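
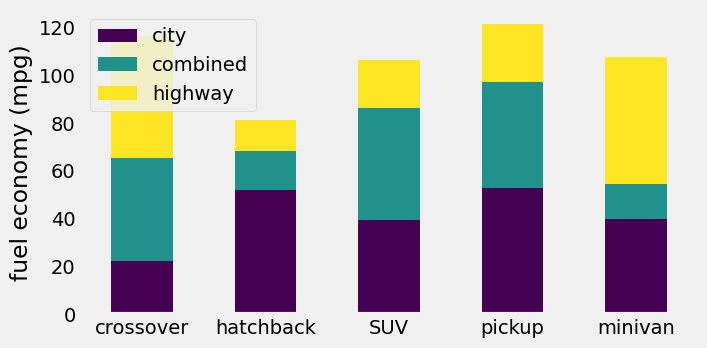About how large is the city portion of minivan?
≈ 40

city top ≈ 40, bottom ≈ 0; segment ≈ 40.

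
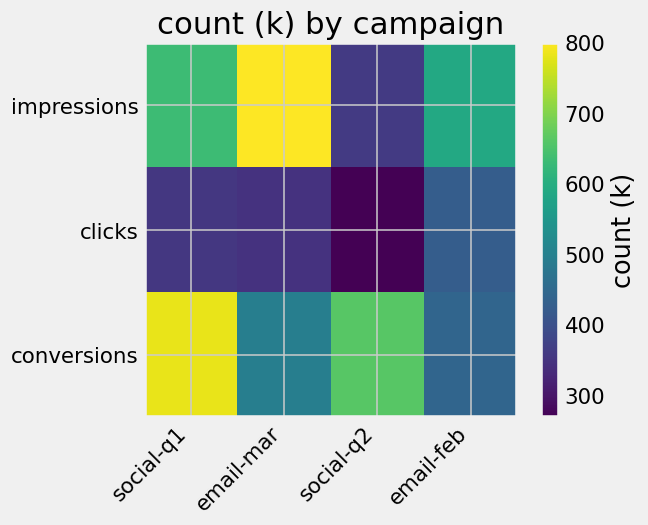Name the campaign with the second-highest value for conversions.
social-q2

Top 3 for conversions: social-q1 ≈ 800, social-q2 ≈ 650, email-mar ≈ 500.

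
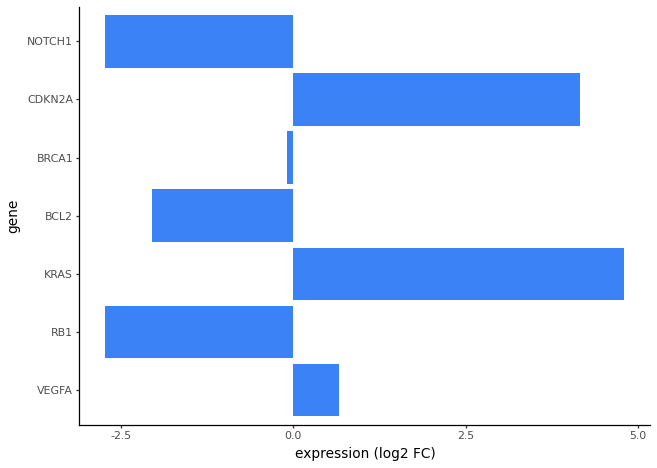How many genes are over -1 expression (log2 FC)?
Above -1: VEGFA, KRAS, BRCA1, CDKN2A.

4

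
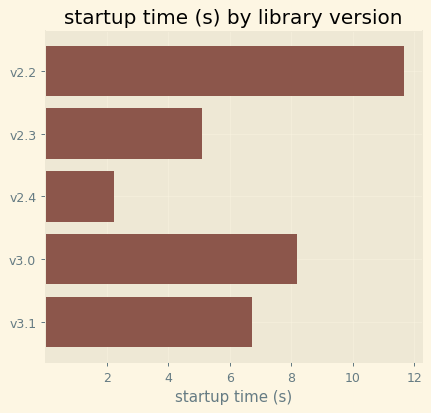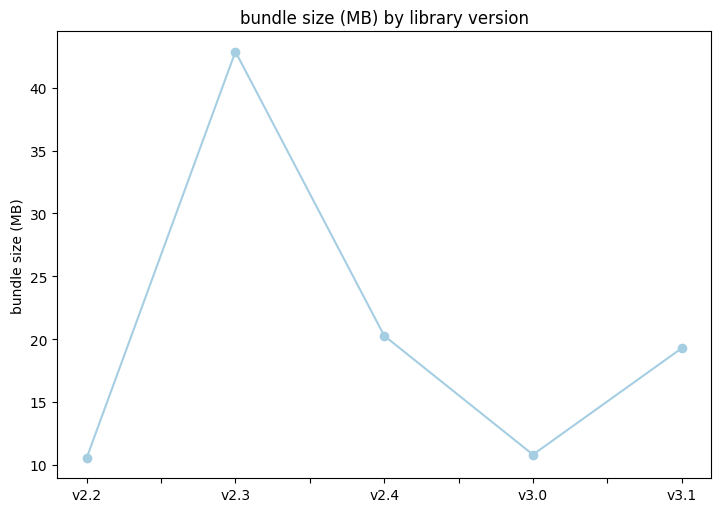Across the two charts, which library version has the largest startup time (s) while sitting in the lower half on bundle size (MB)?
v2.2

Chart 2 median bundle size (MB) ≈ 20; below-median library versions: v2.2, v3.0. Among those, v2.2 has the highest startup time (s) (≈ 12).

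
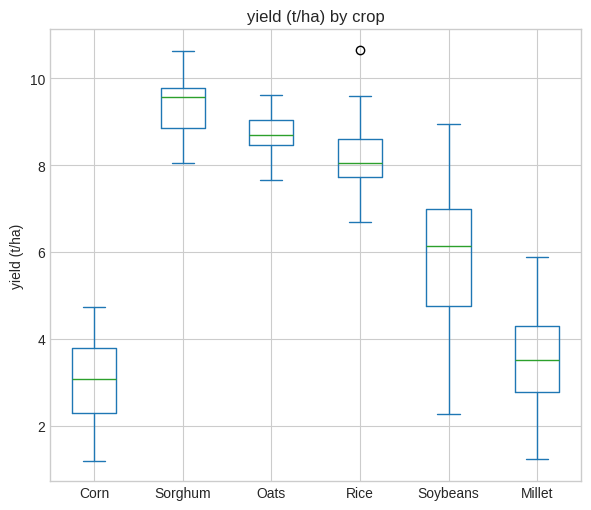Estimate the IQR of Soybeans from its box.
≈ 2

Q3 ≈ 7, Q1 ≈ 5; IQR ≈ 2.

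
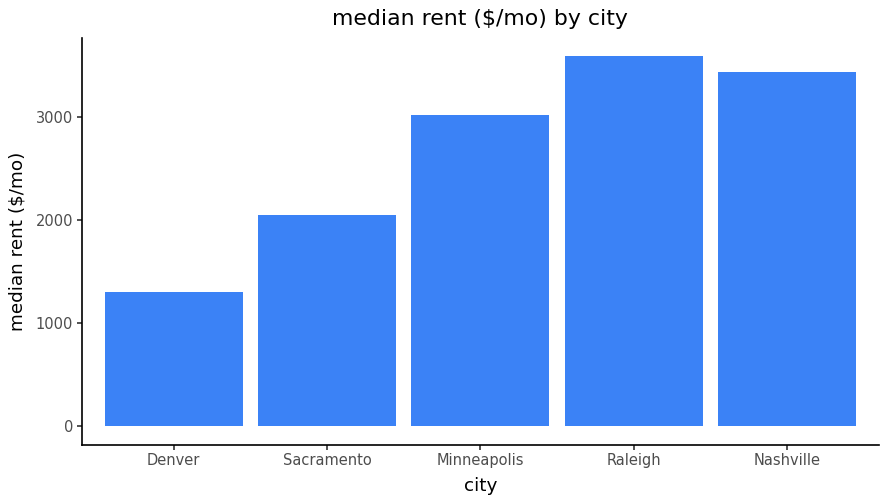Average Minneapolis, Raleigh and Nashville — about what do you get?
(3000 + 3500 + 3500) / 3 ≈ 3333.

≈ 3333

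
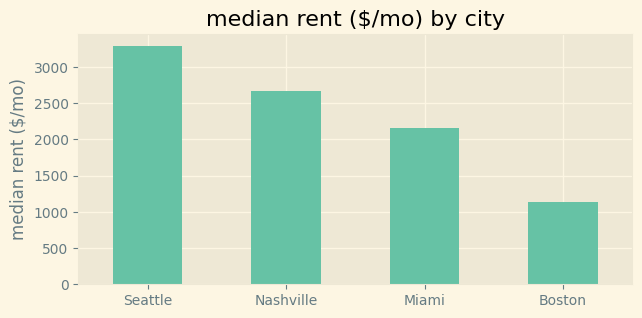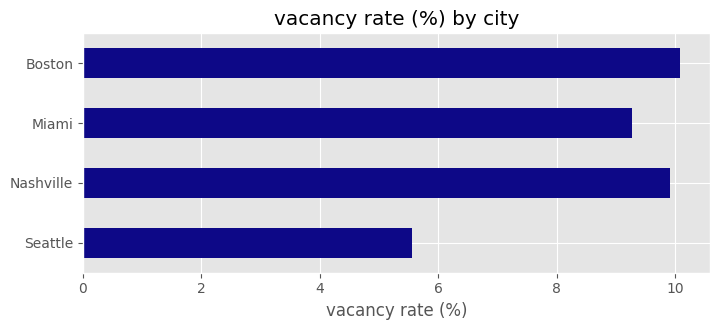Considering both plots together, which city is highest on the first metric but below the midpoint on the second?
Chart 2 median vacancy rate (%) ≈ 10; below-median cities: Seattle, Miami. Among those, Seattle has the highest median rent ($/mo) (≈ 3500).

Seattle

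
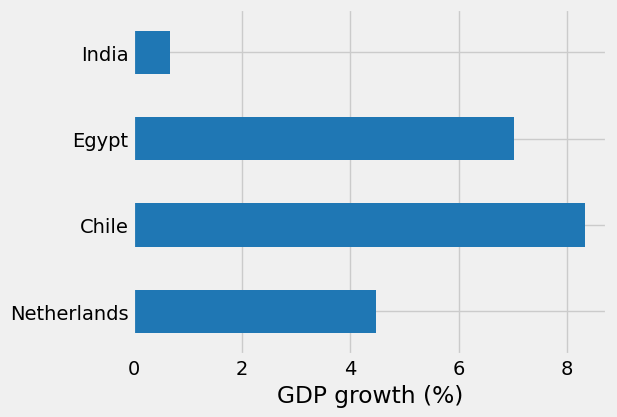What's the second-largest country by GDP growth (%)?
Egypt

Top 3: Chile ≈ 8, Egypt ≈ 7, Netherlands ≈ 4.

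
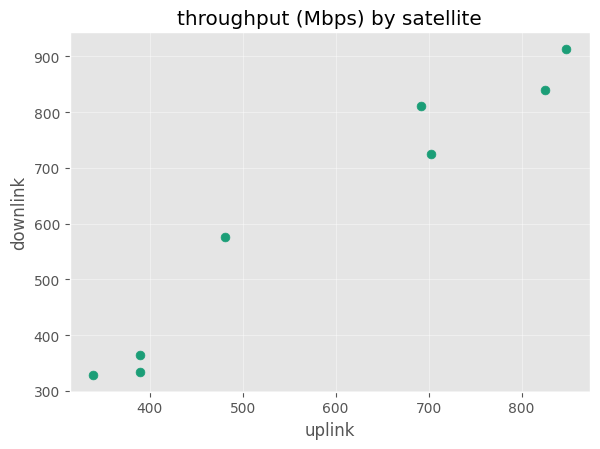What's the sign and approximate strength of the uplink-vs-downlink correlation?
positive, strong

Points are positively correlated; strong (|r| ≈ 1.0).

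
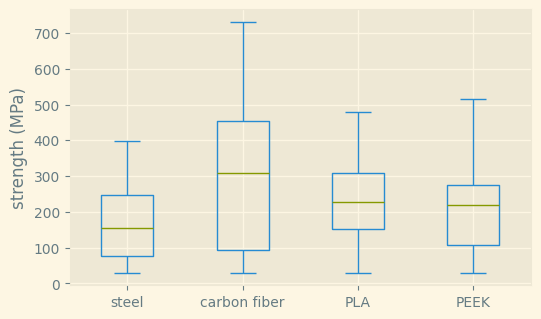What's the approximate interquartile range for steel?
≈ 170

Q3 ≈ 250, Q1 ≈ 80; IQR ≈ 170.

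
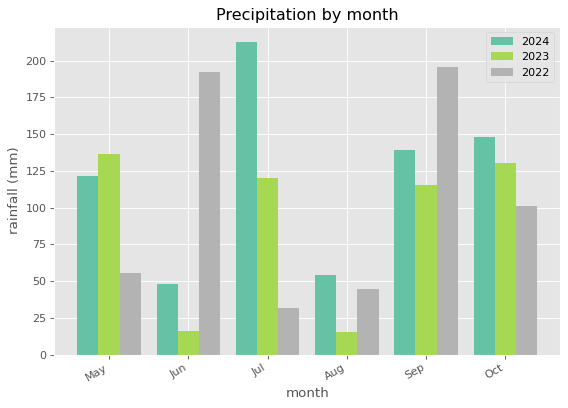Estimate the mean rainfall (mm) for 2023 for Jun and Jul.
(20 + 120) / 2 ≈ 70.

≈ 70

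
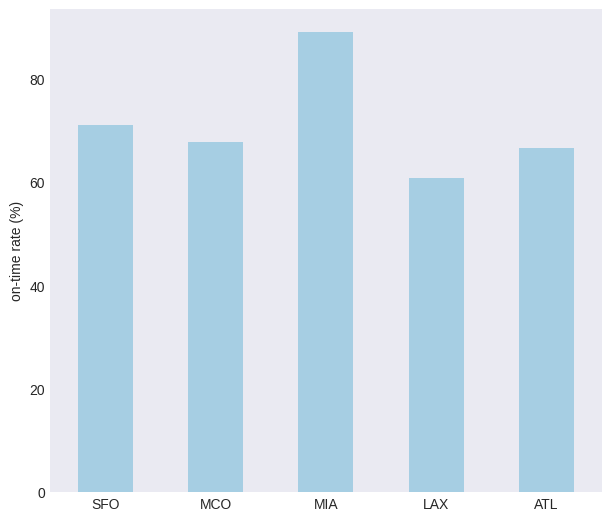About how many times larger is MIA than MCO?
MIA ≈ 90, MCO ≈ 70; 90/70 ≈ 1.29.

≈ 1.29×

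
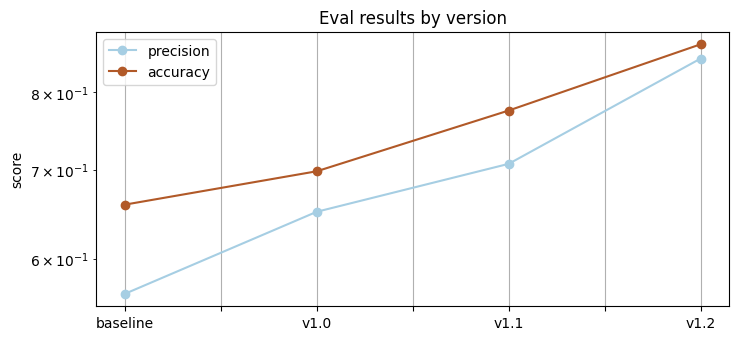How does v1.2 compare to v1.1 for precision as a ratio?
≈ 1.21×

v1.2 ≈ 0.85, v1.1 ≈ 0.70; 0.85/0.70 ≈ 1.21.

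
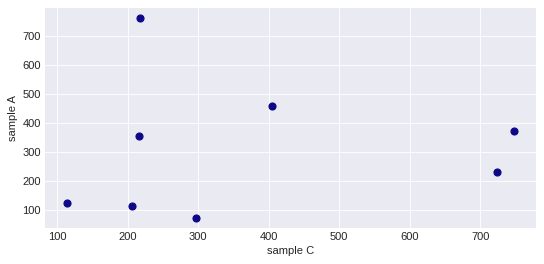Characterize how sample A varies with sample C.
Points are roughly uncorrelated; weak (|r| ≈ 0.1).

no clear correlation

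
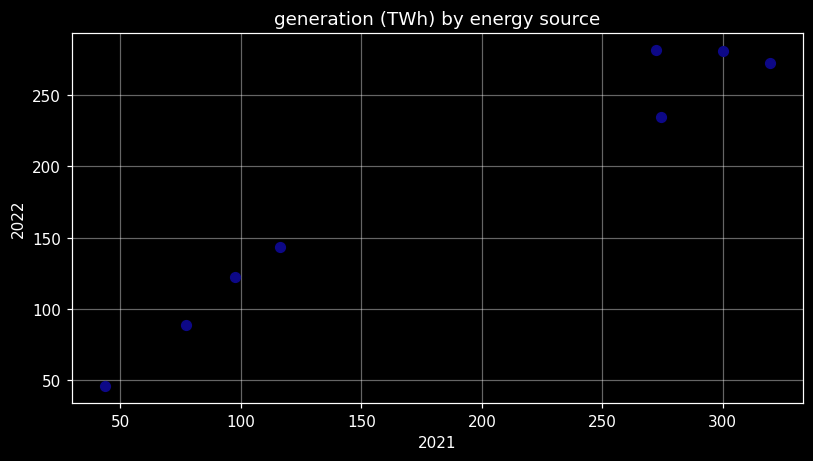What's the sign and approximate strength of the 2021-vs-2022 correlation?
positive, strong

Points are positively correlated; strong (|r| ≈ 1.0).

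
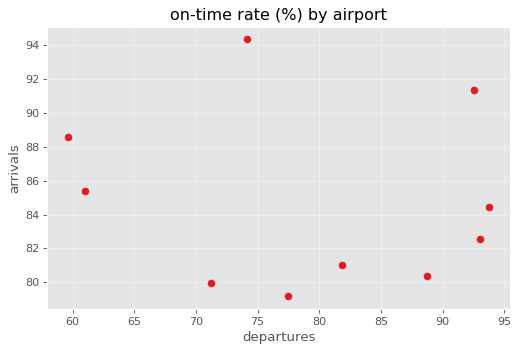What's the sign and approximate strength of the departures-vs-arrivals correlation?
no clear correlation

Points are roughly uncorrelated; weak (|r| ≈ 0.1).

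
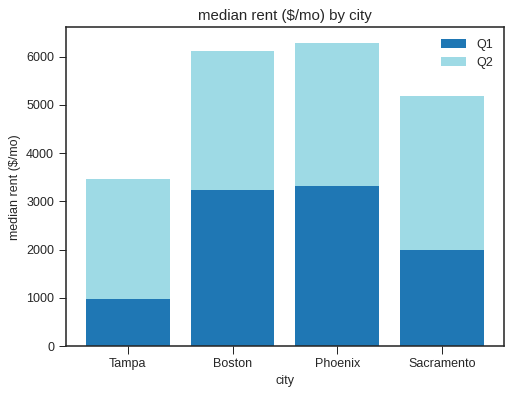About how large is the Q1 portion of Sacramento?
Q1 top ≈ 2000, bottom ≈ 0; segment ≈ 2000.

≈ 2000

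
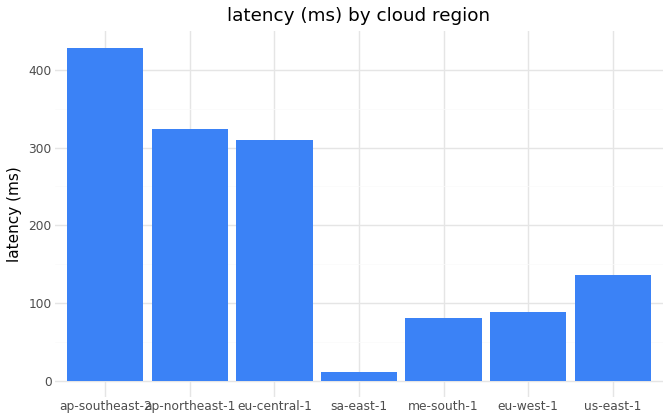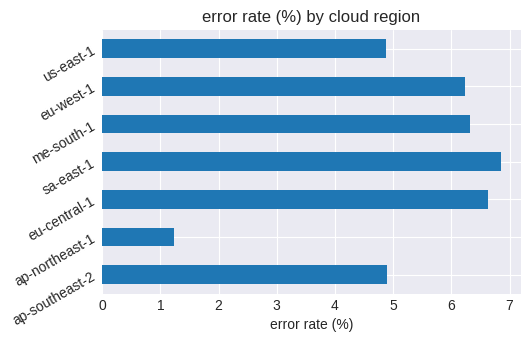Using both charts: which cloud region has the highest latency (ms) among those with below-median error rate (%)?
Chart 2 median error rate (%) ≈ 6; below-median cloud regions: ap-southeast-2, ap-northeast-1, us-east-1. Among those, ap-southeast-2 has the highest latency (ms) (≈ 450).

ap-southeast-2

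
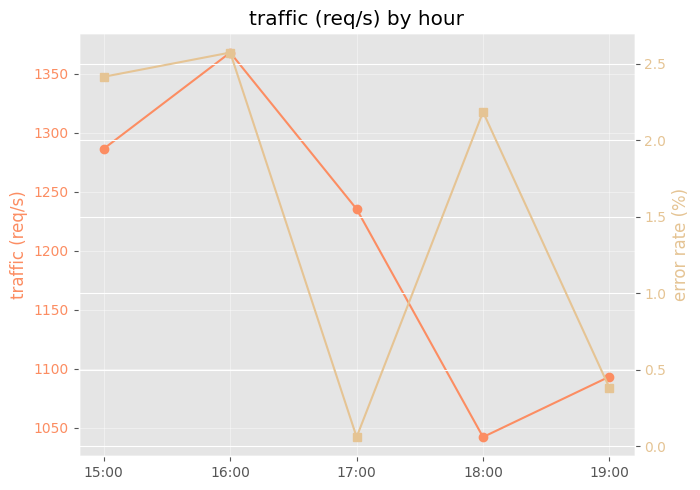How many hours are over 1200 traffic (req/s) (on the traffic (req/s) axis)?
Above 1200: 15:00, 16:00, 17:00.

3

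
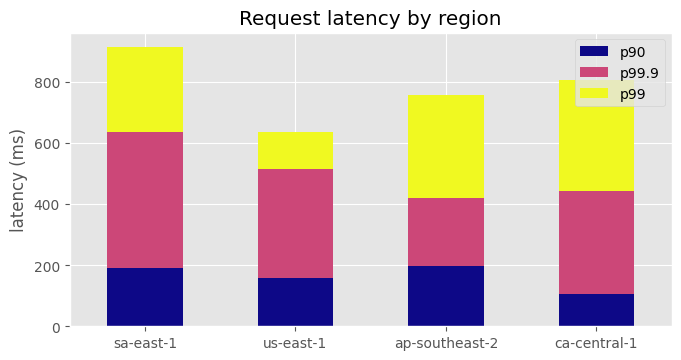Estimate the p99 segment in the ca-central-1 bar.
≈ 400

p99 top ≈ 800, bottom ≈ 400; segment ≈ 400.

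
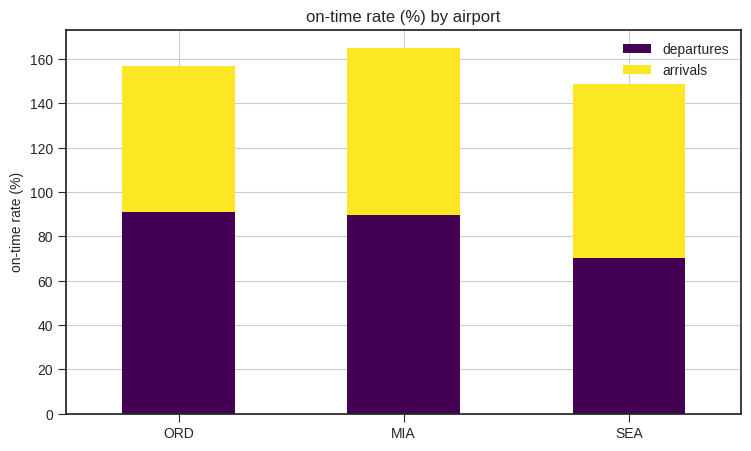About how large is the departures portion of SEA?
departures top ≈ 80, bottom ≈ 0; segment ≈ 80.

≈ 80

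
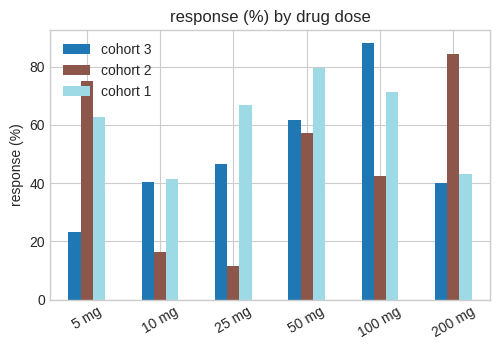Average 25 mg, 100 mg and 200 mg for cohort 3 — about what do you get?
≈ 60

(50 + 90 + 40) / 3 ≈ 60.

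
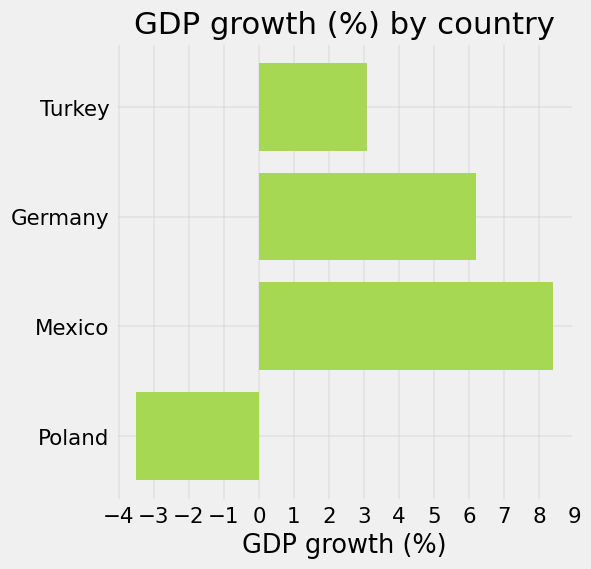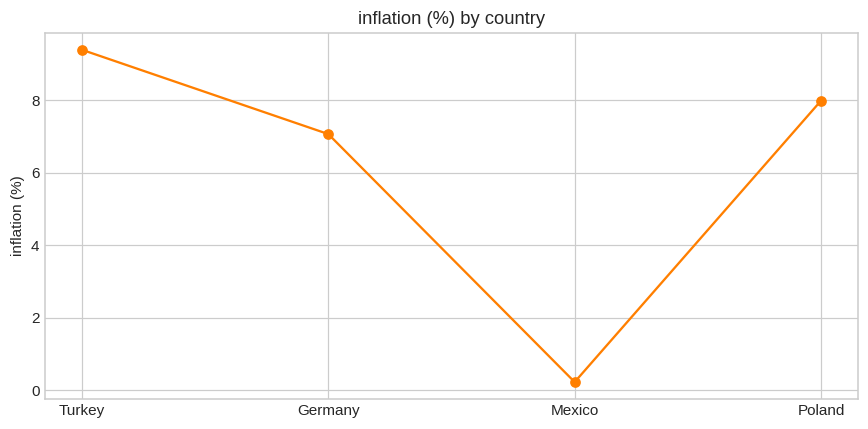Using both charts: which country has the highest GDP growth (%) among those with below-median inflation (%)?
Mexico

Chart 2 median inflation (%) ≈ 8; below-median countries: Germany, Mexico. Among those, Mexico has the highest GDP growth (%) (≈ 8).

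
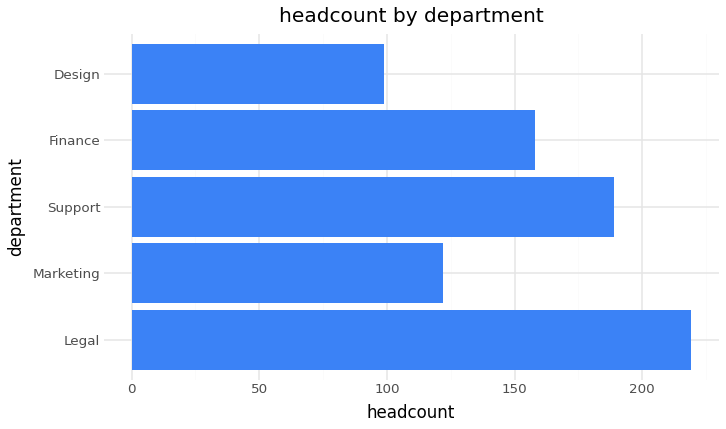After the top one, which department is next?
Support

Top 3: Legal ≈ 220, Support ≈ 180, Finance ≈ 160.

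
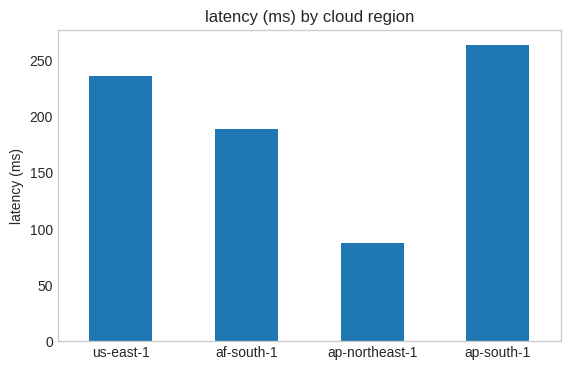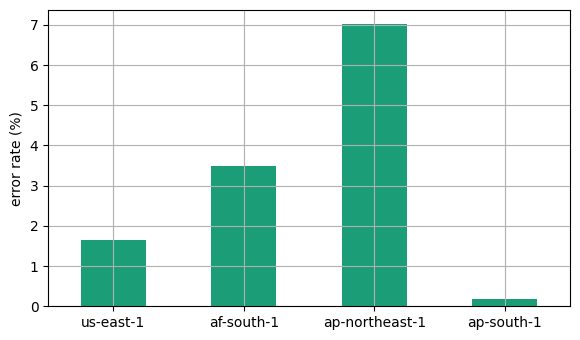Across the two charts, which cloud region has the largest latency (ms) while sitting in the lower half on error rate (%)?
Chart 2 median error rate (%) ≈ 3; below-median cloud regions: us-east-1, ap-south-1. Among those, ap-south-1 has the highest latency (ms) (≈ 275).

ap-south-1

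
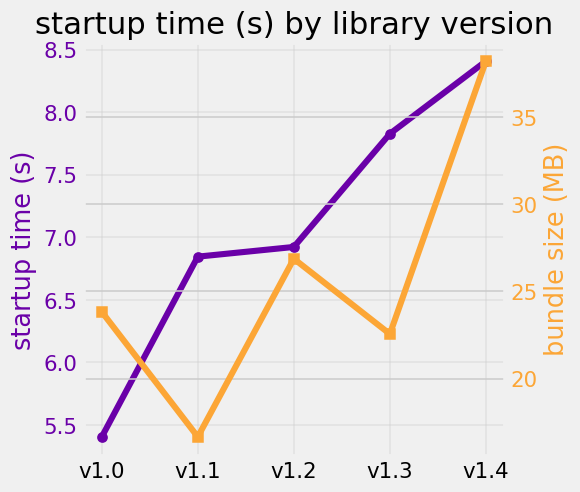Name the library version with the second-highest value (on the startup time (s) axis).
Top 3 (on the startup time (s) axis): v1.4 ≈ 8.5, v1.3 ≈ 8.0, v1.2 ≈ 7.0.

v1.3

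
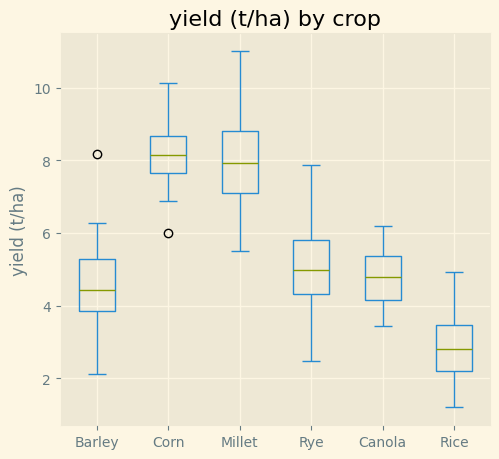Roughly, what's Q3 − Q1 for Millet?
≈ 2.0

Q3 ≈ 9.0, Q1 ≈ 7.0; IQR ≈ 2.0.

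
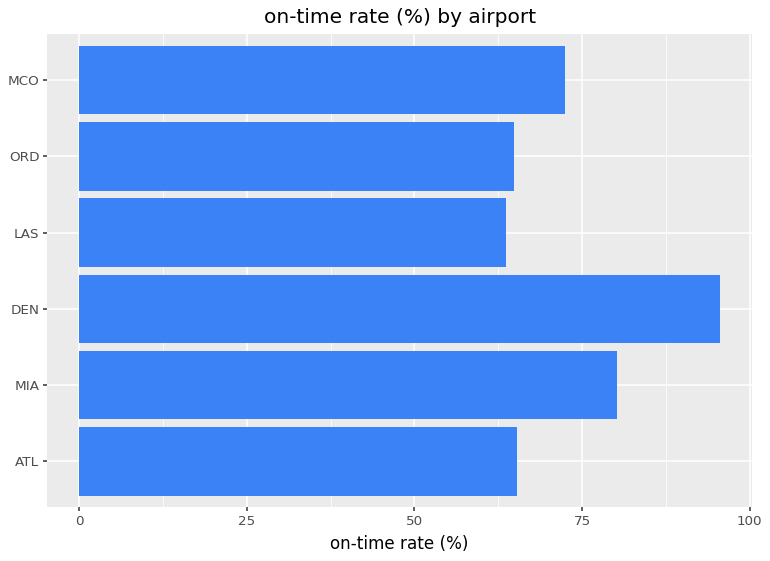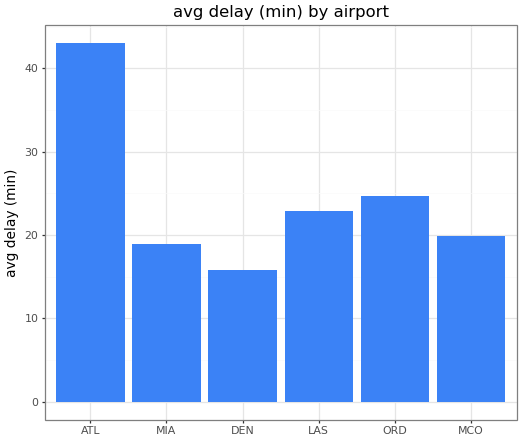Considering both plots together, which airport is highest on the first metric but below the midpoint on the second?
DEN

Chart 2 median avg delay (min) ≈ 20; below-median airports: MIA, DEN, MCO. Among those, DEN has the highest on-time rate (%) (≈ 100).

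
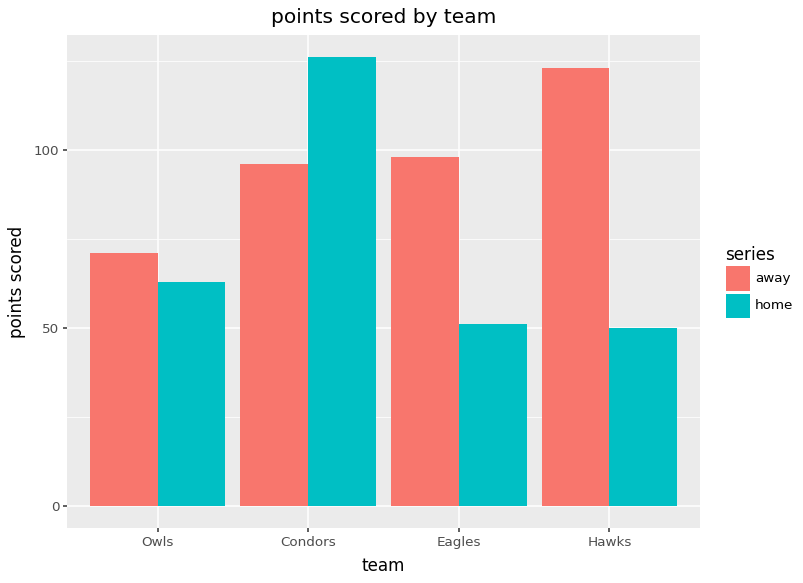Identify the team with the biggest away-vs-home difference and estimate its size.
Hawks, ≈ 80

Hawks: away ≈ 120, home ≈ 40 → gap ≈ 80. Next-largest (Eagles) is only ≈ 40.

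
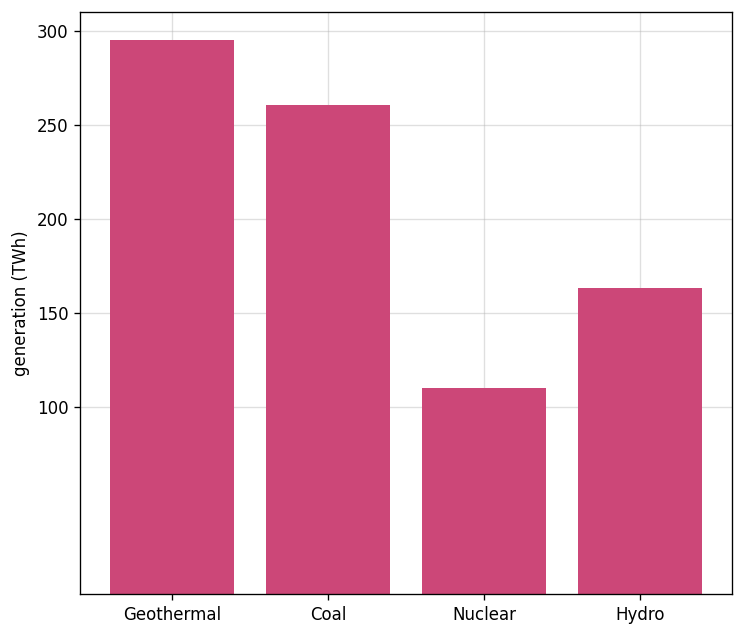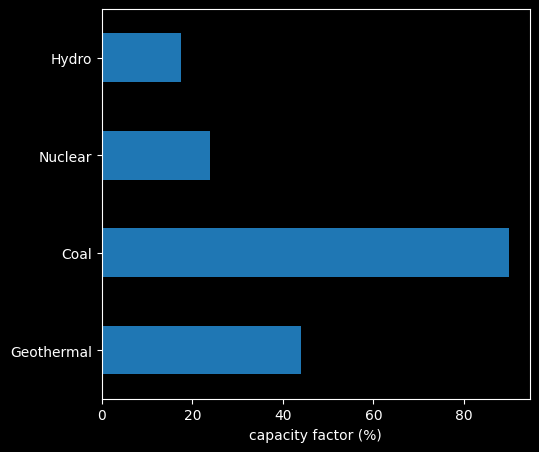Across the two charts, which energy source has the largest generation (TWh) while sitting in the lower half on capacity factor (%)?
Chart 2 median capacity factor (%) ≈ 30; below-median energy sources: Nuclear, Hydro. Among those, Hydro has the highest generation (TWh) (≈ 150).

Hydro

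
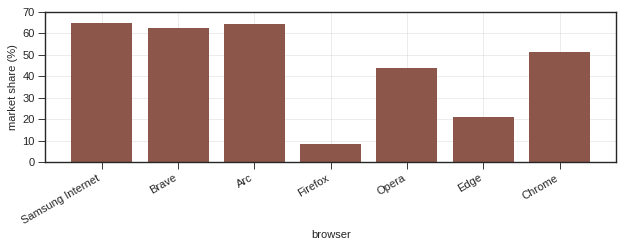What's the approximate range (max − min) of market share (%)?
≈ 50

Max Samsung Internet ≈ 60, min Firefox ≈ 10; range ≈ 50.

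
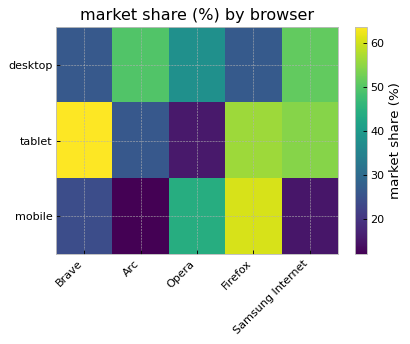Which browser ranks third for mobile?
Brave

Top 4 for mobile: Firefox ≈ 60, Opera ≈ 45, Brave ≈ 25, Samsung Internet ≈ 15.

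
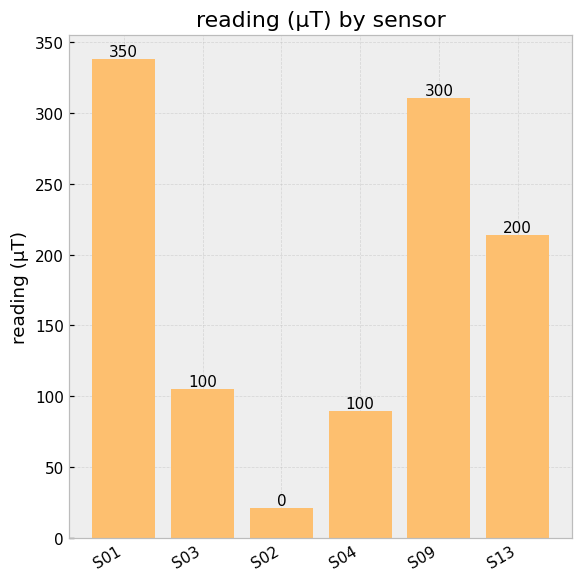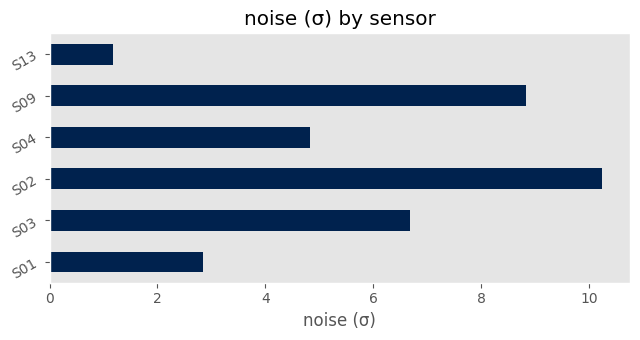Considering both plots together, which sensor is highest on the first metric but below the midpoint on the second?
Chart 2 median noise (σ) ≈ 6; below-median sensors: S01, S04, S13. Among those, S01 has the highest reading (µT) (≈ 350).

S01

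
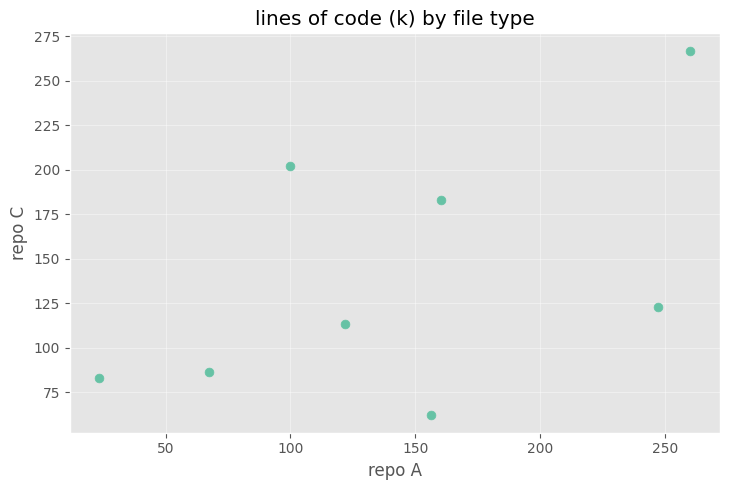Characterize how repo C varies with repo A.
positive, moderate

Points are positively correlated; moderate (|r| ≈ 0.5).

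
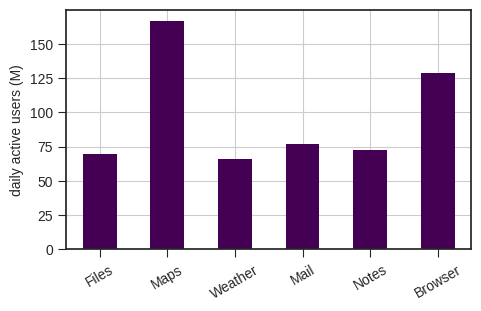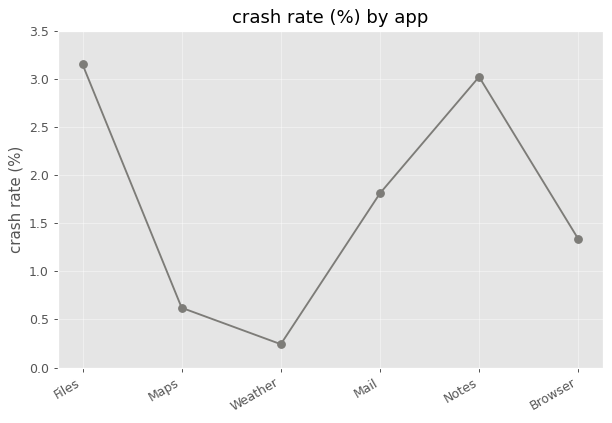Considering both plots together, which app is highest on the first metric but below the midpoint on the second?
Maps

Chart 2 median crash rate (%) ≈ 1.5; below-median apps: Maps, Weather, Browser. Among those, Maps has the highest daily active users (M) (≈ 160).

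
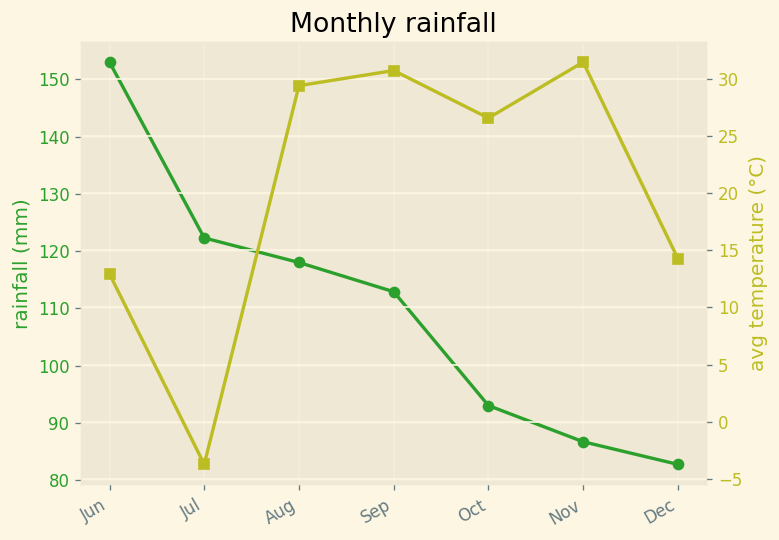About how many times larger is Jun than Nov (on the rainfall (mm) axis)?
Jun ≈ 150, Nov ≈ 90; 150/90 ≈ 1.67.

≈ 1.67×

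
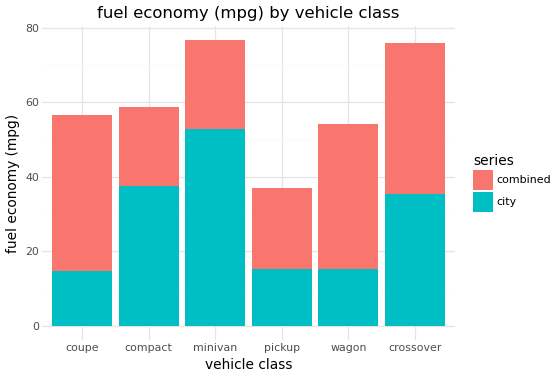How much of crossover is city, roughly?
city top ≈ 40, bottom ≈ 0; segment ≈ 40.

≈ 40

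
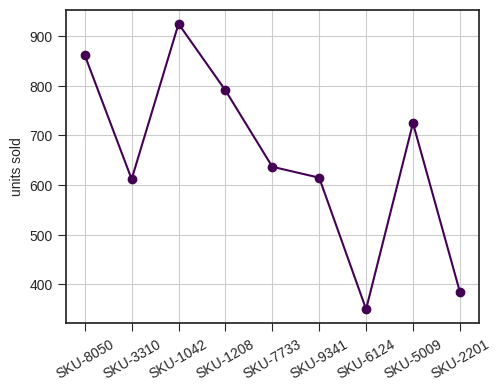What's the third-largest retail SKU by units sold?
SKU-1208

Top 4: SKU-1042 ≈ 900, SKU-8050 ≈ 850, SKU-1208 ≈ 800, SKU-5009 ≈ 700.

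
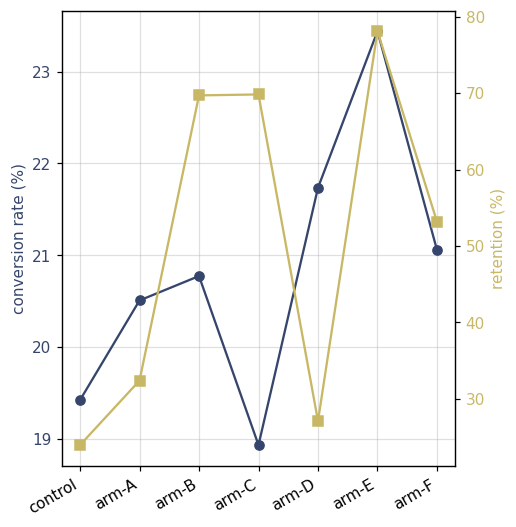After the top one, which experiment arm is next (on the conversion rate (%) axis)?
arm-D

Top 3 (on the conversion rate (%) axis): arm-E ≈ 23.5, arm-D ≈ 21.5, arm-F ≈ 21.0.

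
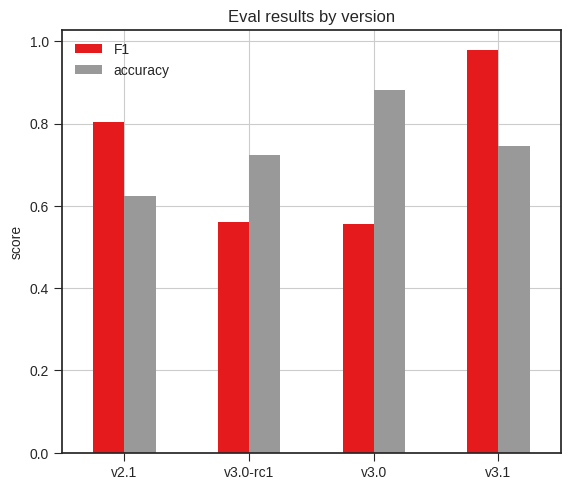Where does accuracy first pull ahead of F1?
v3.0-rc1

v2.1: accuracy ≈ 0.6 vs F1 ≈ 0.8 (not yet); v3.0-rc1: accuracy ≈ 0.7 vs F1 ≈ 0.6 (first crossover).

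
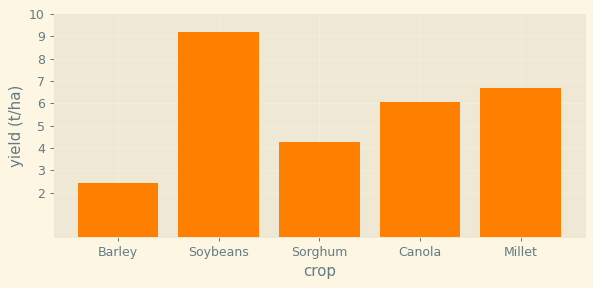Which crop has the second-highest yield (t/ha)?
Millet

Top 3: Soybeans ≈ 9, Millet ≈ 7, Canola ≈ 6.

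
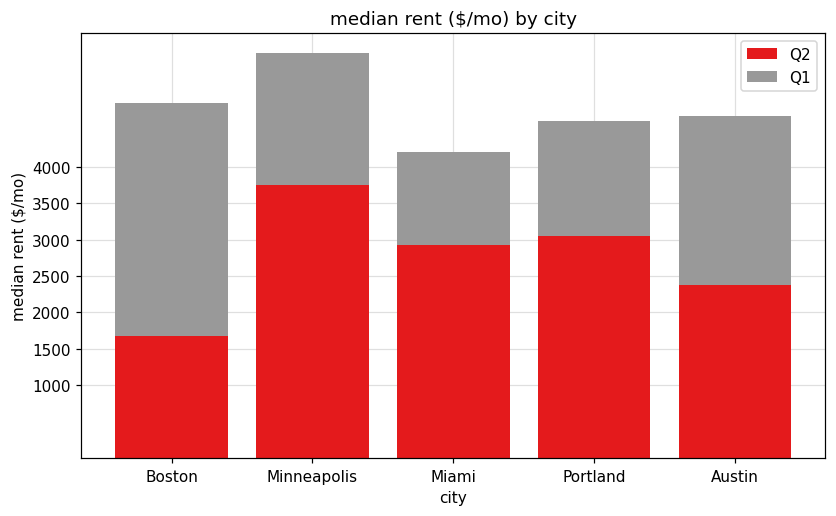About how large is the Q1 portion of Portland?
Q1 top ≈ 4500, bottom ≈ 3000; segment ≈ 1500.

≈ 1500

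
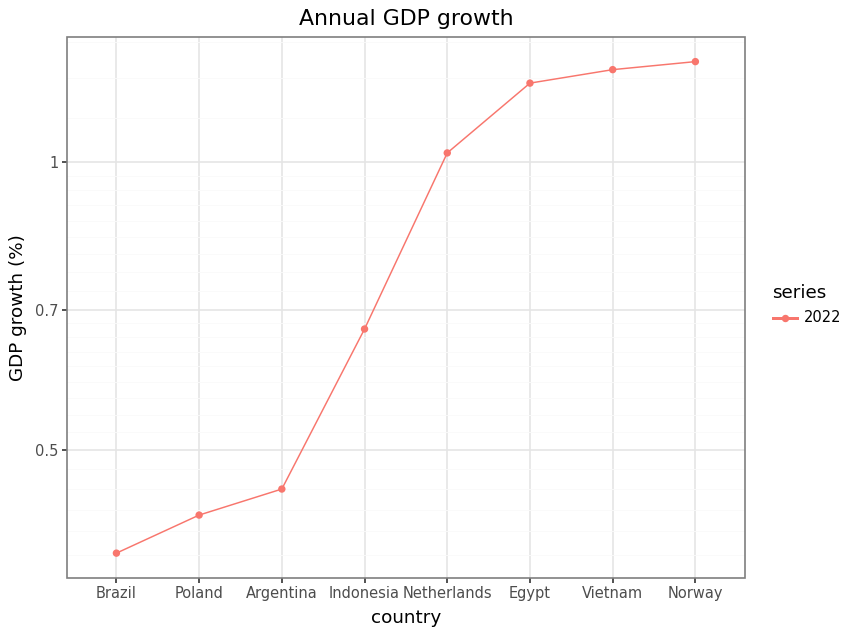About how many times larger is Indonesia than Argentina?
≈ 1.4×

Indonesia ≈ 0.7, Argentina ≈ 0.5; 0.7/0.5 ≈ 1.4.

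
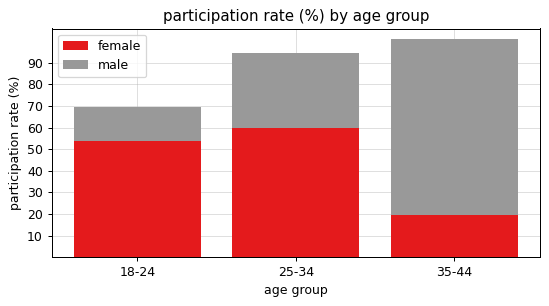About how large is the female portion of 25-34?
≈ 60

female top ≈ 60, bottom ≈ 0; segment ≈ 60.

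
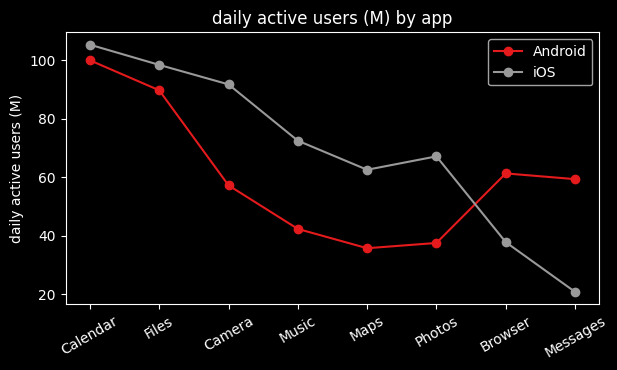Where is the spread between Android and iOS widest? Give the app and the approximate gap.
Messages, ≈ 40 M

Messages: Android ≈ 60, iOS ≈ 20 → gap ≈ 40. Next-largest (Camera) is only ≈ 30.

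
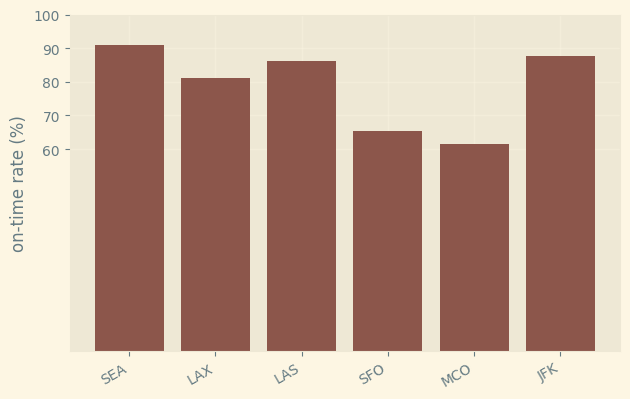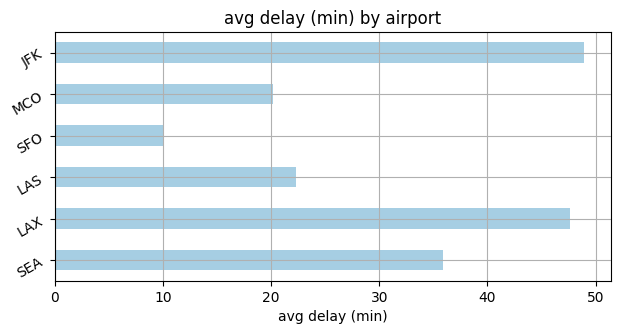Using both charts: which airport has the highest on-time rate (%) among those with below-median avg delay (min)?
Chart 2 median avg delay (min) ≈ 30; below-median airports: LAS, SFO, MCO. Among those, LAS has the highest on-time rate (%) (≈ 90).

LAS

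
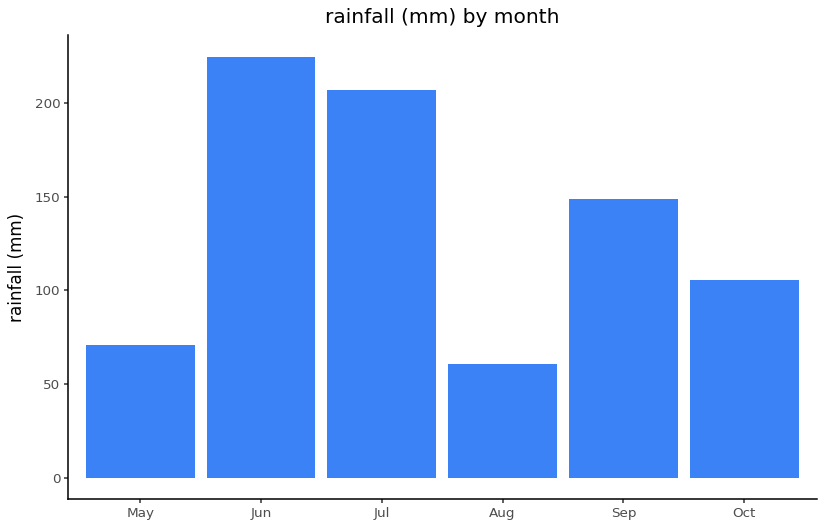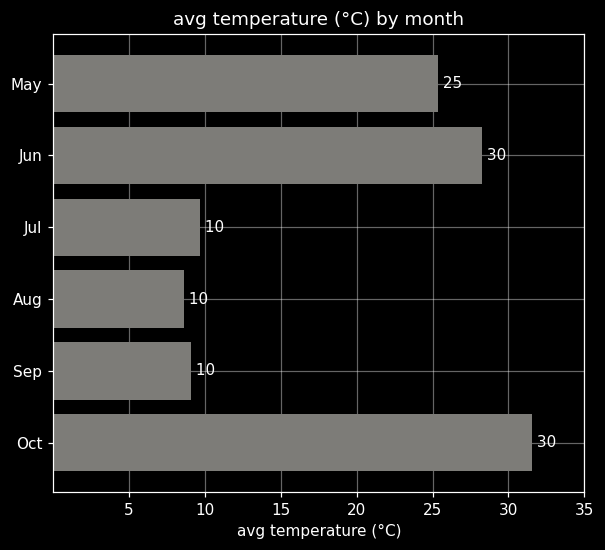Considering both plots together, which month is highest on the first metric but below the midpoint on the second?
Jul

Chart 2 median avg temperature (°C) ≈ 20; below-median months: Jul, Aug, Sep. Among those, Jul has the highest rainfall (mm) (≈ 200).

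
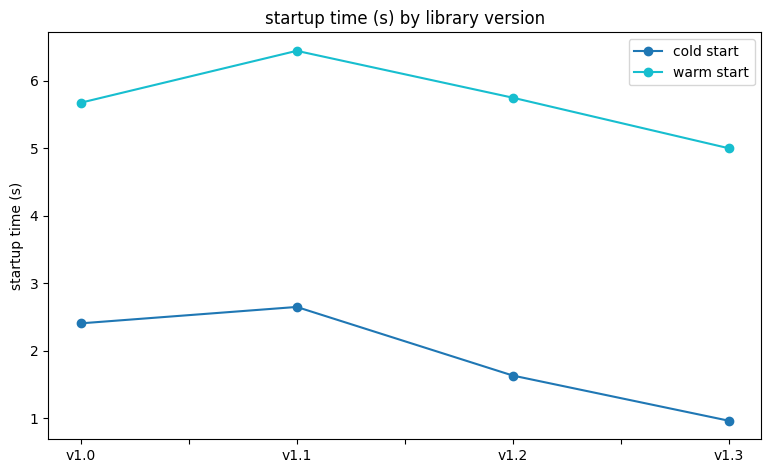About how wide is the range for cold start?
≈ 1.5

Max v1.1 ≈ 2.5, min v1.3 ≈ 1.0; range ≈ 1.5.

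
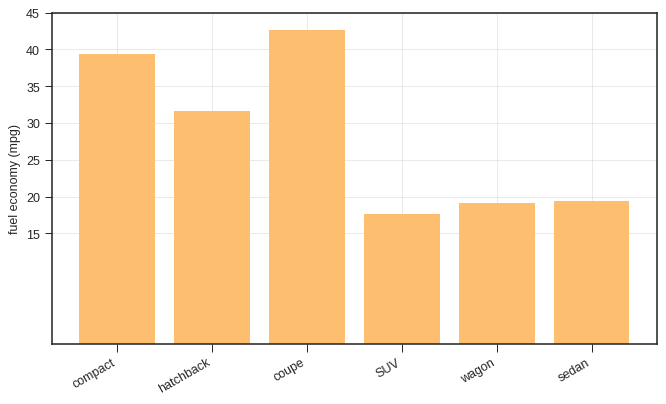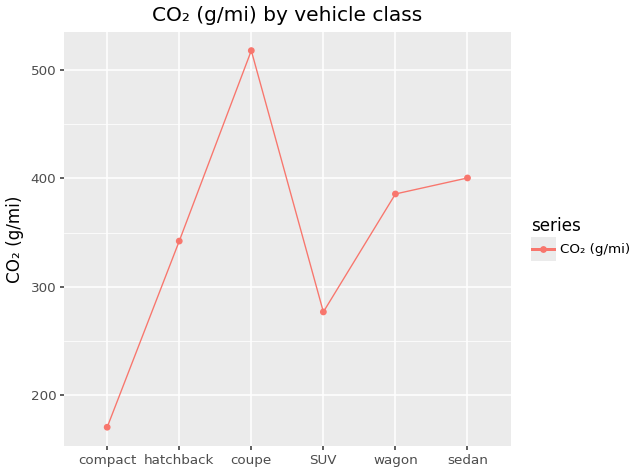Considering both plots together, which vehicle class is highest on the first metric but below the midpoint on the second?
compact

Chart 2 median CO₂ (g/mi) ≈ 350; below-median vehicle classes: compact, hatchback, SUV. Among those, compact has the highest fuel economy (mpg) (≈ 40).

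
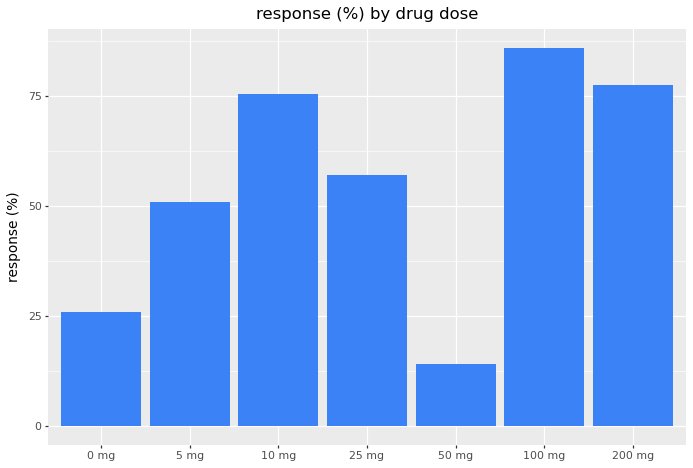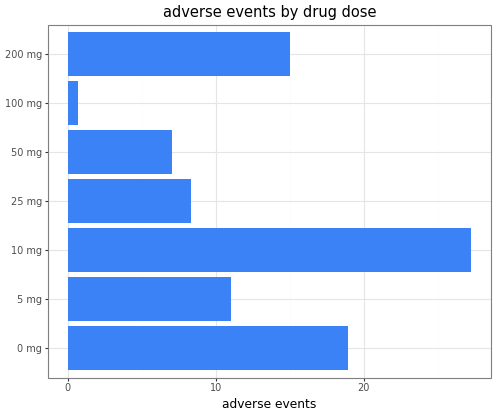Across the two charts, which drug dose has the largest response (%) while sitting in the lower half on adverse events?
100 mg

Chart 2 median adverse events ≈ 10; below-median drug doses: 25 mg, 50 mg, 100 mg. Among those, 100 mg has the highest response (%) (≈ 90).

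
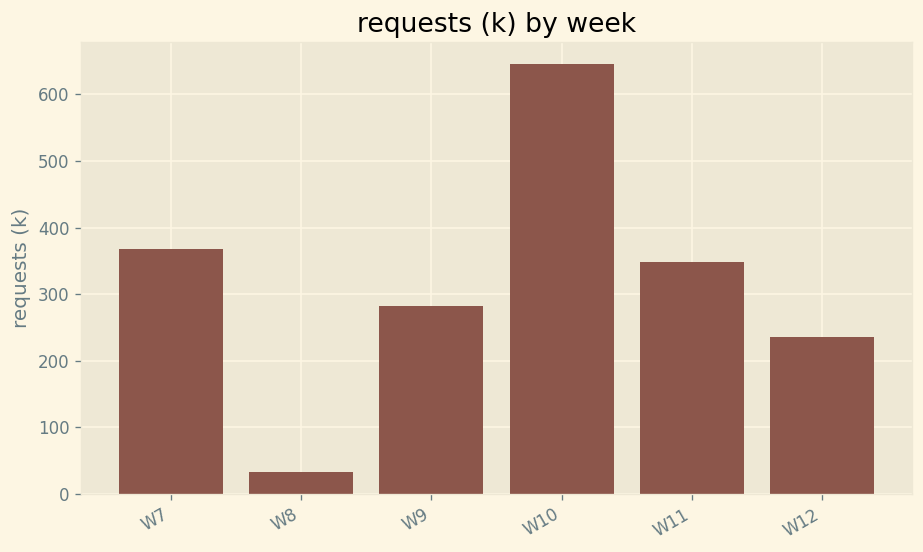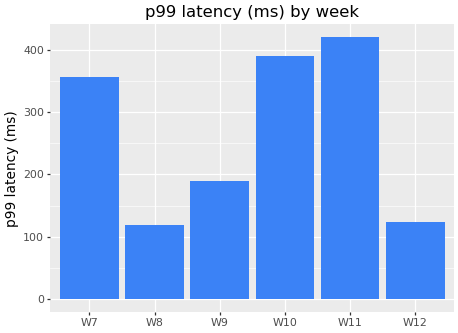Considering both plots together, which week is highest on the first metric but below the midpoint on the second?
Chart 2 median p99 latency (ms) ≈ 250; below-median weeks: W8, W9, W12. Among those, W9 has the highest requests (k) (≈ 300).

W9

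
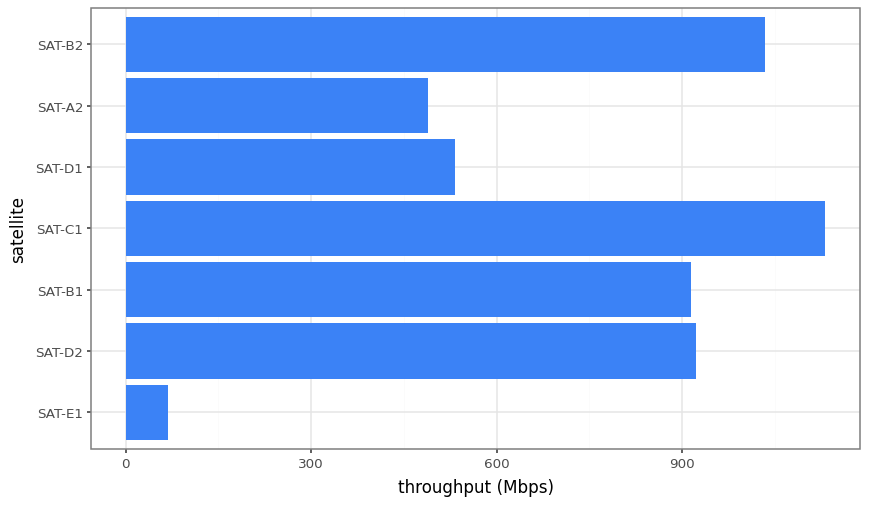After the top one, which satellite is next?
Top 3: SAT-C1 ≈ 1100, SAT-B2 ≈ 1000, SAT-D2 ≈ 900.

SAT-B2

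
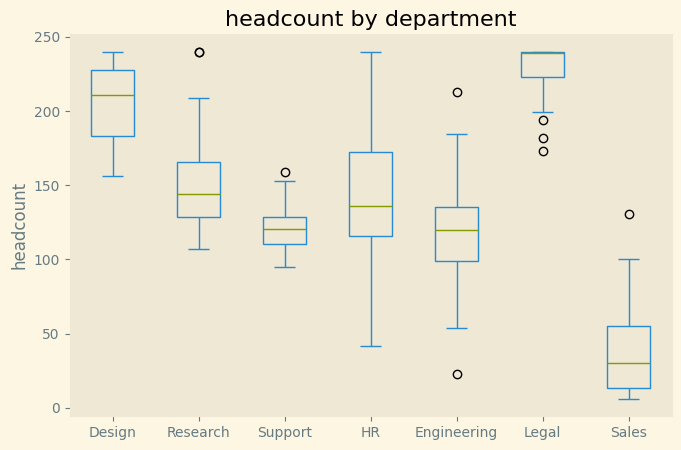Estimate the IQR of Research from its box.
Q3 ≈ 160, Q1 ≈ 120; IQR ≈ 40.

≈ 40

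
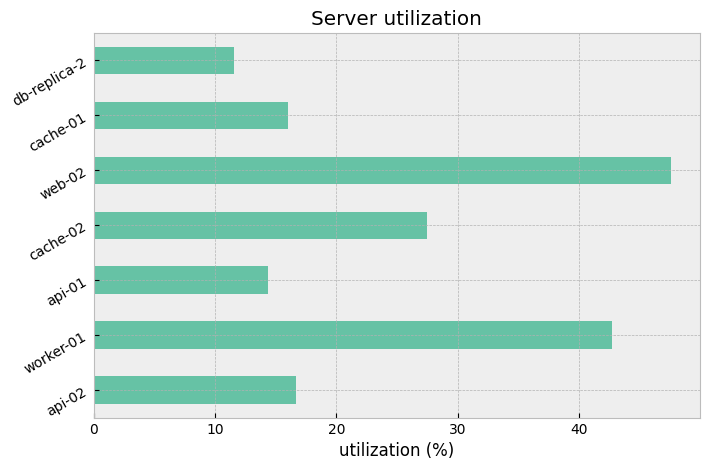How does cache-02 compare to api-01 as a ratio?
≈ 1.67×

cache-02 ≈ 25, api-01 ≈ 15; 25/15 ≈ 1.67.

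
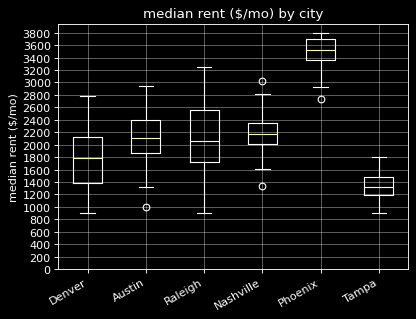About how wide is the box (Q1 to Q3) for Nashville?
Q3 ≈ 2400, Q1 ≈ 2000; IQR ≈ 400.

≈ 400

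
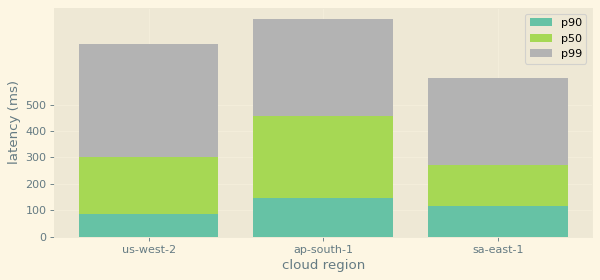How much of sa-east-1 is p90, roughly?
p90 top ≈ 100, bottom ≈ 0; segment ≈ 100.

≈ 100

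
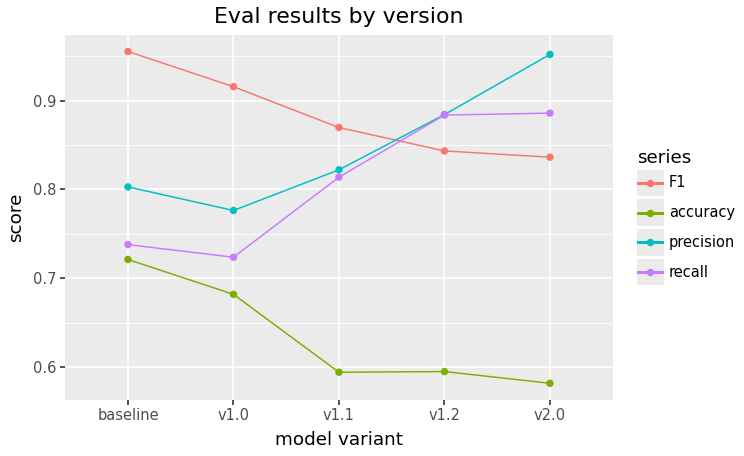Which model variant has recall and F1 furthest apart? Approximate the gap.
baseline: recall ≈ 0.75, F1 ≈ 0.95 → gap ≈ 0.20. Next-largest (v1.0) is only ≈ 0.20.

baseline, ≈ 0.20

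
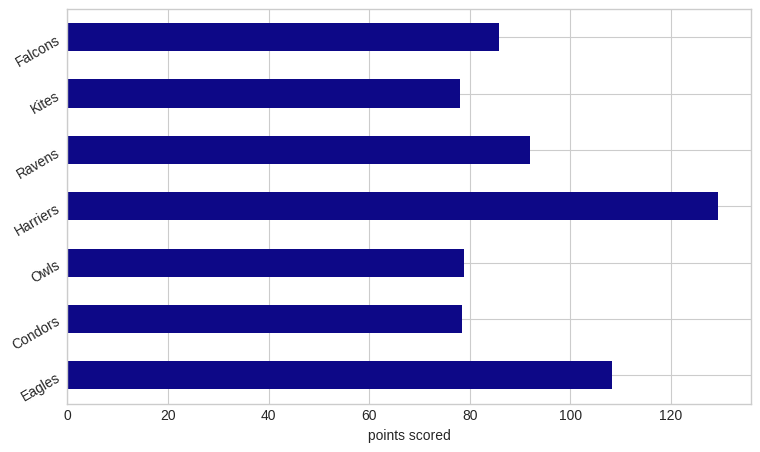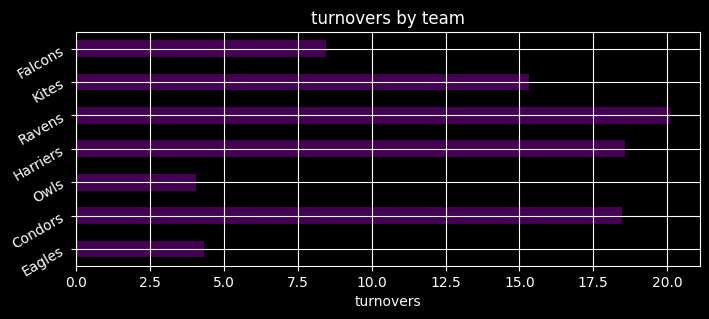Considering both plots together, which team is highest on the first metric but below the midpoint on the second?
Chart 2 median turnovers ≈ 16; below-median teams: Eagles, Owls, Falcons. Among those, Eagles has the highest points scored (≈ 100).

Eagles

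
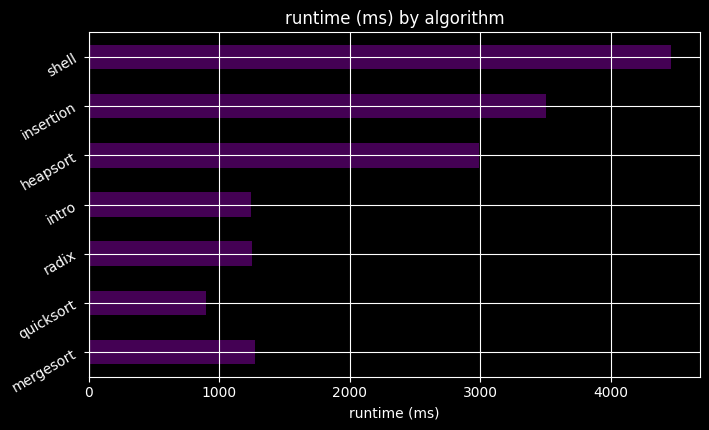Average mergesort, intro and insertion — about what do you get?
≈ 2000

(1500 + 1000 + 3500) / 3 ≈ 2000.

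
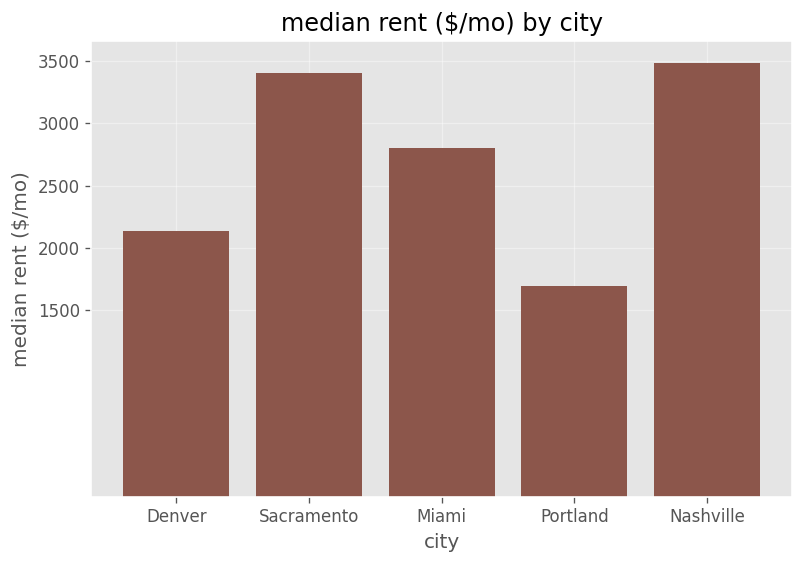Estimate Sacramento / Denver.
≈ 1.75×

Sacramento ≈ 3500, Denver ≈ 2000; 3500/2000 ≈ 1.75.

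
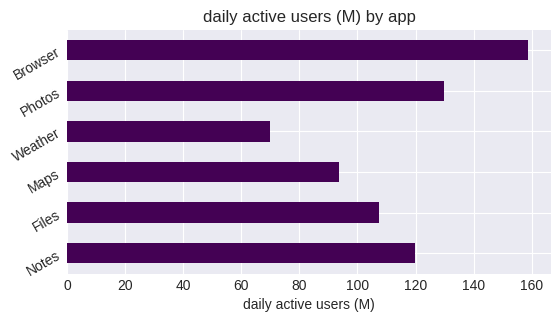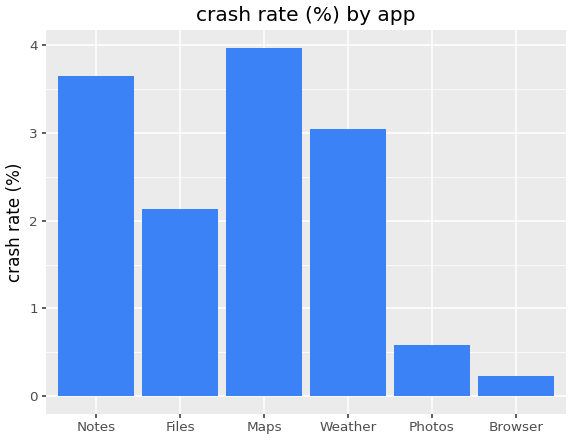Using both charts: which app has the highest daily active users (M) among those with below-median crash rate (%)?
Browser

Chart 2 median crash rate (%) ≈ 2.5; below-median apps: Files, Photos, Browser. Among those, Browser has the highest daily active users (M) (≈ 160).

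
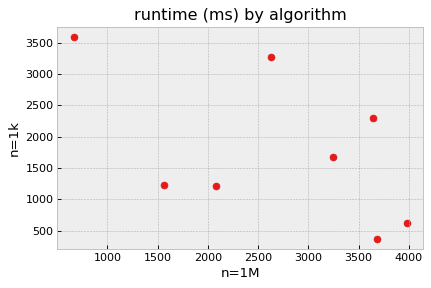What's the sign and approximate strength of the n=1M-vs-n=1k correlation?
Points are negatively correlated; moderate (|r| ≈ 0.5).

negative, moderate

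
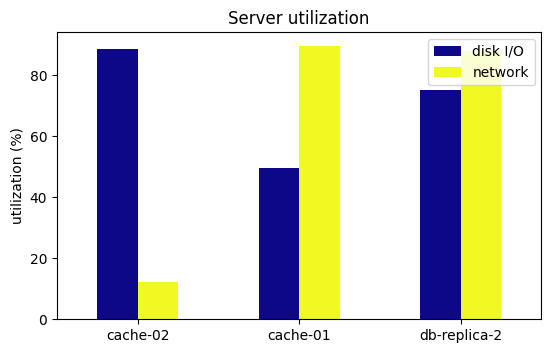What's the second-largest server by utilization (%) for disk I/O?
db-replica-2

Top 3 for disk I/O: cache-02 ≈ 90, db-replica-2 ≈ 80, cache-01 ≈ 50.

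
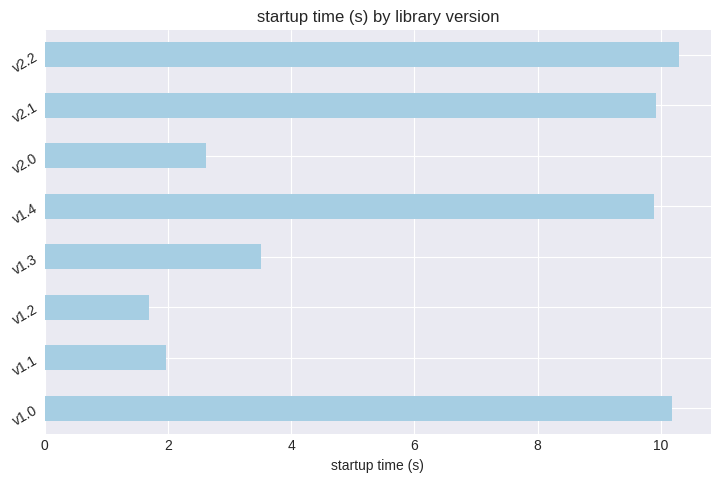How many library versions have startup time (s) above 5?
Above 5: v1.0, v1.4, v2.1, v2.2.

4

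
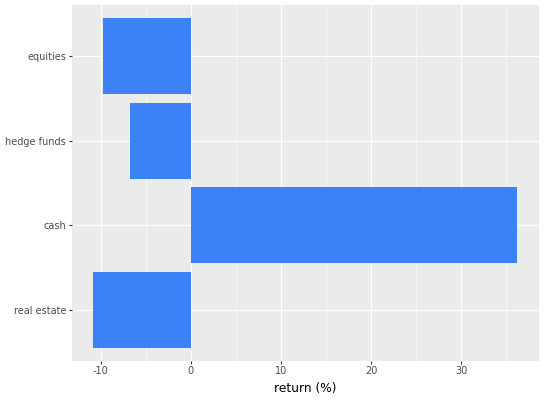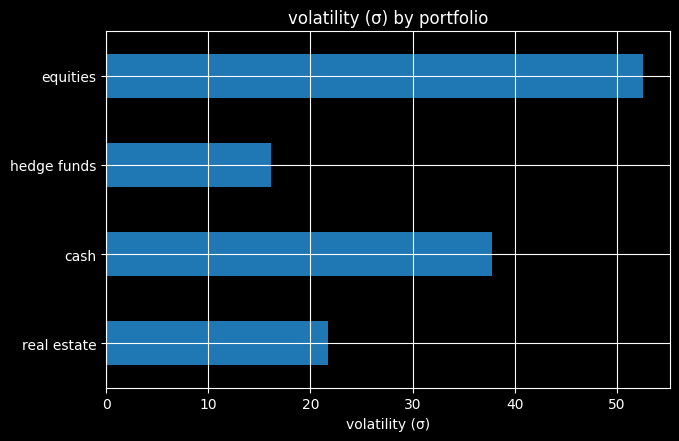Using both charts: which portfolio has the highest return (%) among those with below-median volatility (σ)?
hedge funds

Chart 2 median volatility (σ) ≈ 30; below-median portfolios: real estate, hedge funds. Among those, hedge funds has the highest return (%) (≈ -5).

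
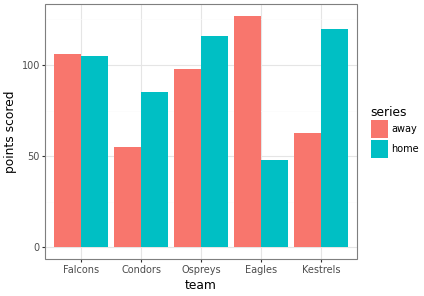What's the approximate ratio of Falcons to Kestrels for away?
Falcons ≈ 100, Kestrels ≈ 60; 100/60 ≈ 1.67.

≈ 1.67×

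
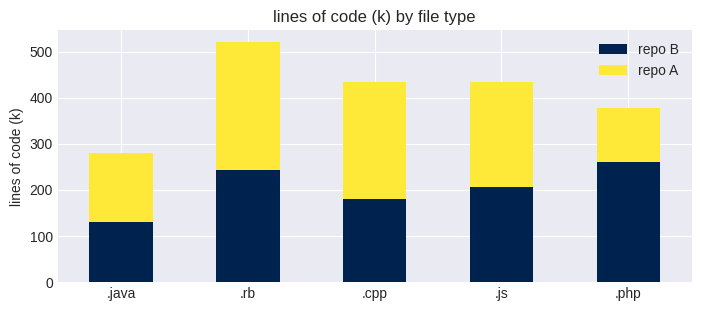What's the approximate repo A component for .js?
repo A top ≈ 450, bottom ≈ 200; segment ≈ 250.

≈ 250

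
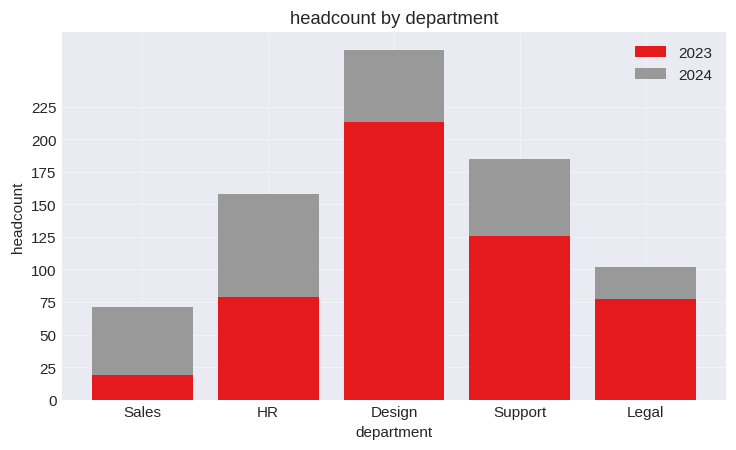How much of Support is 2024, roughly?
≈ 50

2024 top ≈ 175, bottom ≈ 125; segment ≈ 50.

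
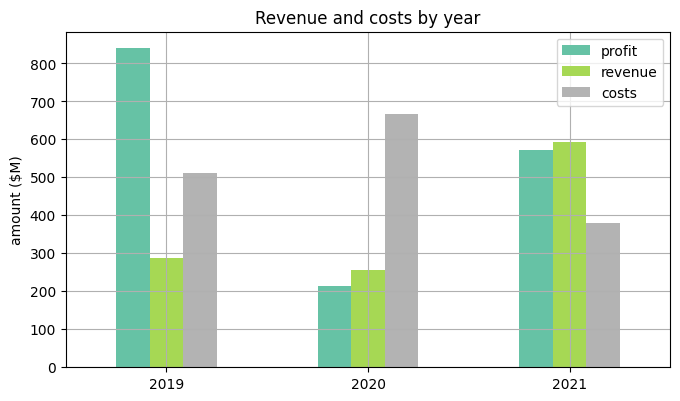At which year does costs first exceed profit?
2020

2019: costs ≈ 500 vs profit ≈ 800 (not yet); 2020: costs ≈ 700 vs profit ≈ 200 (first crossover).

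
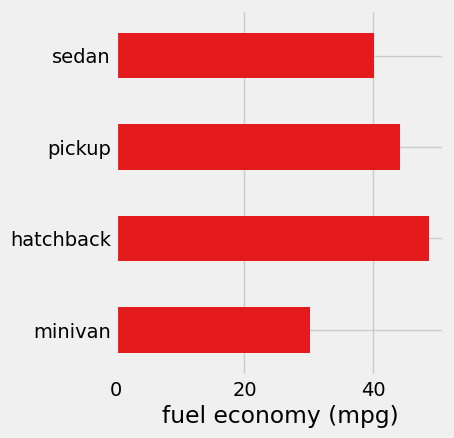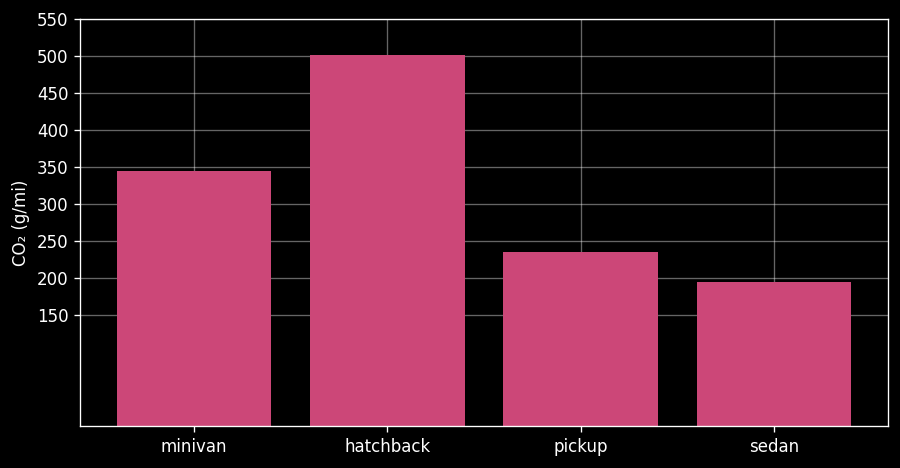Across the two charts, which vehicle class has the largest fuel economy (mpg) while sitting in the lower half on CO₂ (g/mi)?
Chart 2 median CO₂ (g/mi) ≈ 300; below-median vehicle classes: pickup, sedan. Among those, pickup has the highest fuel economy (mpg) (≈ 45).

pickup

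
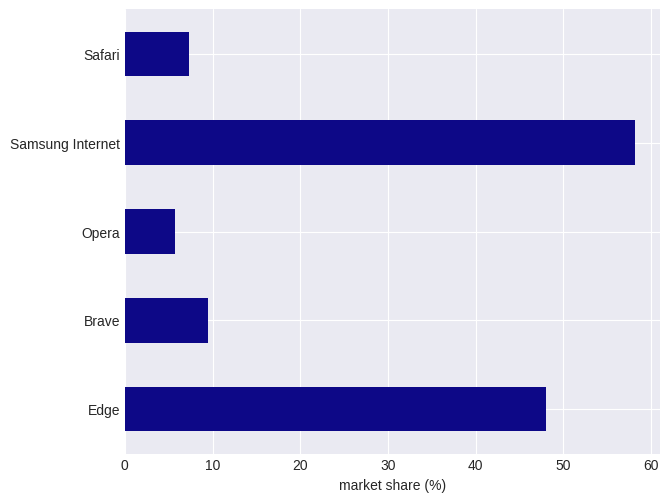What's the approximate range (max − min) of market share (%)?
Max Samsung Internet ≈ 60, min Opera ≈ 5; range ≈ 55.

≈ 55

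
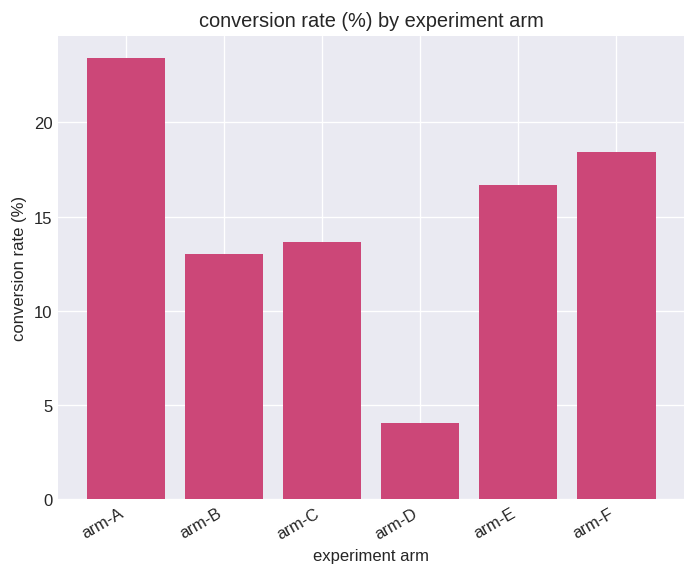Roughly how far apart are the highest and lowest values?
≈ 20

Max arm-A ≈ 24, min arm-D ≈ 4; range ≈ 20.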